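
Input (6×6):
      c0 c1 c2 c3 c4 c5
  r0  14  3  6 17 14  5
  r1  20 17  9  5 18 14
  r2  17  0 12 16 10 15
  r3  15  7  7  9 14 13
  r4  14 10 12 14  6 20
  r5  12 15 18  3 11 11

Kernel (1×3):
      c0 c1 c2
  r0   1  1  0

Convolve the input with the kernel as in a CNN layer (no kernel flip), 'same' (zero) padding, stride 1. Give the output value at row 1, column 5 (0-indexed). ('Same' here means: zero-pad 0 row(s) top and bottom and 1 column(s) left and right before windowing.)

The receptive field on the zero-padded input at this output position is [18 14 0]. Elementwise product with the kernel and sum: 18·1 + 14·1.

32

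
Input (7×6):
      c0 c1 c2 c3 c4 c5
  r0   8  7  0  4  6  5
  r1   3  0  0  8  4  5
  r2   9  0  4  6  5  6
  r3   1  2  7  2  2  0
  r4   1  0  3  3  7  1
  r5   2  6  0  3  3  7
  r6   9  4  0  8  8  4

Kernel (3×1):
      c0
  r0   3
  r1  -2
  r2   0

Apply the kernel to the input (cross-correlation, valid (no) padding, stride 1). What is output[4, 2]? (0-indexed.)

The receptive field on the input at this output position is [3 / 0 / 0]. Elementwise product with the kernel and sum: 3·3 + 0·-2.

9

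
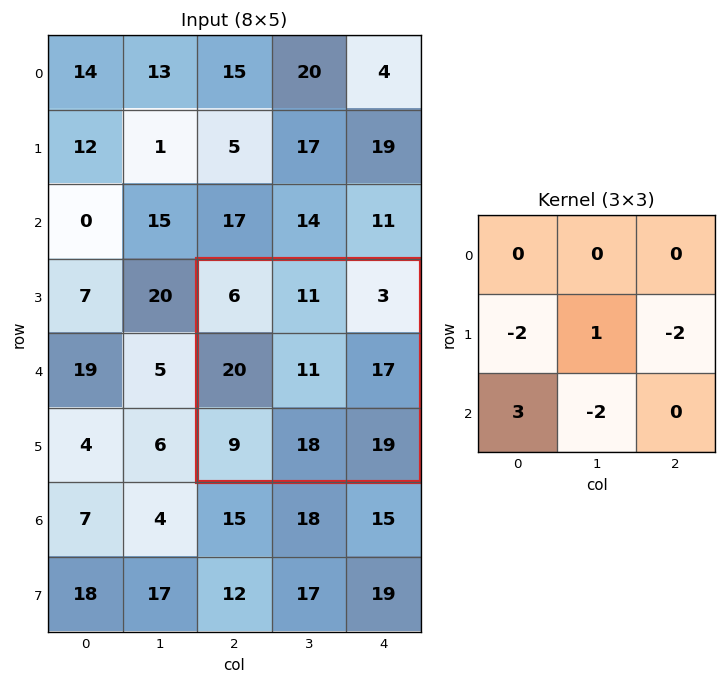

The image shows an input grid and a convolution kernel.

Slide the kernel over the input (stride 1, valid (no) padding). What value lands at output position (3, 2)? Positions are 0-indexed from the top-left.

The receptive field on the input at this output position is [6 11 3 / 20 11 17 / 9 18 19]. Elementwise product with the kernel and sum: 20·-2 + 11·1 + 17·-2 + 9·3 + 18·-2.

-72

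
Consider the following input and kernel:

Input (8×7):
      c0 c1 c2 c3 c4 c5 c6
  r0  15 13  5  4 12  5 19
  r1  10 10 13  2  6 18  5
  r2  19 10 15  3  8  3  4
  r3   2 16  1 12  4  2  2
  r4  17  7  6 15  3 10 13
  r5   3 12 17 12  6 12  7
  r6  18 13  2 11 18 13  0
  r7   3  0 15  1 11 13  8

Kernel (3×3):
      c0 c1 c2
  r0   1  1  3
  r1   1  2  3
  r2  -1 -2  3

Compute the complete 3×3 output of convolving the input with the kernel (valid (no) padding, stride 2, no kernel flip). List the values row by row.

118 83 129
98 52 53
82 119 59

Output[0,0]: The receptive field on the input at this output position is [15 13 5 / 10 10 13 / 19 10 15]. Elementwise product with the kernel and sum: 15·1 + 13·1 + 5·3 + 10·1 + 10·2 + 13·3 + 19·-1 + 10·-2 + 15·3.
Output[0,1]: The receptive field on the input at this output position is [5 4 12 / 13 2 6 / 15 3 8]. Elementwise product with the kernel and sum: 5·1 + 4·1 + 12·3 + 13·1 + 2·2 + 6·3 + 15·-1 + 3·-2 + 8·3.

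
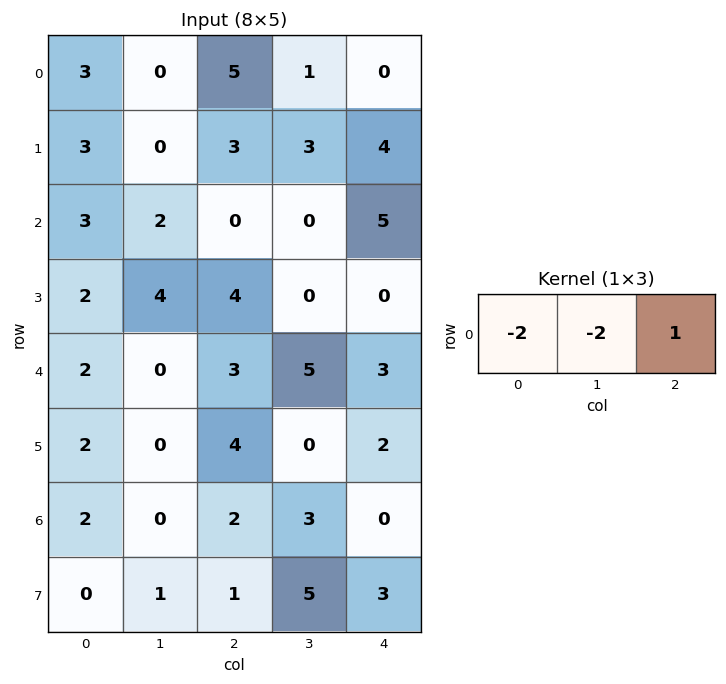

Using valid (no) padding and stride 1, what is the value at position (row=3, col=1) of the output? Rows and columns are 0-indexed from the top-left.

-16

The receptive field on the input at this output position is [4 4 0]. Elementwise product with the kernel and sum: 4·-2 + 4·-2 + 0·1.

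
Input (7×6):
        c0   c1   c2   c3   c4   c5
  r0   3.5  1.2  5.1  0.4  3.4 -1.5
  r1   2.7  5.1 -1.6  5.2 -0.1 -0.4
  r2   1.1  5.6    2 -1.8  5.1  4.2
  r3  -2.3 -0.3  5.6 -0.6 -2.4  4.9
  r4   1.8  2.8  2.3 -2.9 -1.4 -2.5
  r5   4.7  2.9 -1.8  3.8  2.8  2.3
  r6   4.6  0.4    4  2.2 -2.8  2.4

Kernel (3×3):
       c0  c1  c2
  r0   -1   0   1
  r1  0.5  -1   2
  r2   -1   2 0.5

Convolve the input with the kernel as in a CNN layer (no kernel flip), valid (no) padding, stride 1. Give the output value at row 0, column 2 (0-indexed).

-10.95

The receptive field on the input at this output position is [5.1 0.4 3.4 / -1.6 5.2 -0.1 / 2 -1.8 5.1]. Elementwise product with the kernel and sum: 5.1·-1 + 3.4·1 + -1.6·0.5 + 5.2·-1 + -0.1·2 + 2·-1 + -1.8·2 + 5.1·0.5.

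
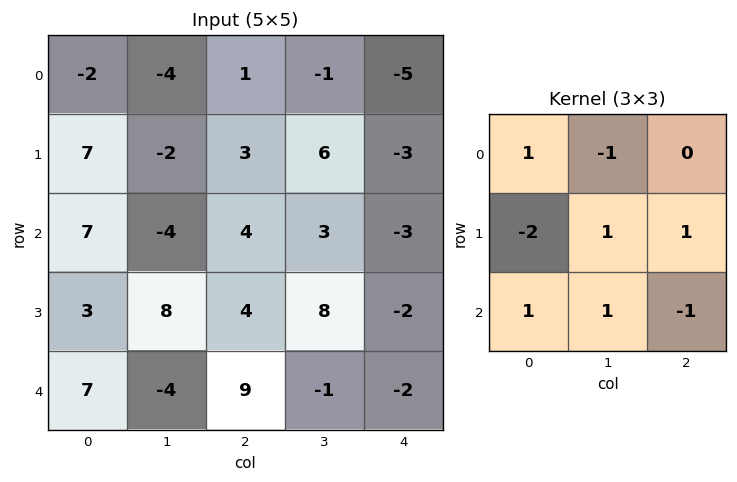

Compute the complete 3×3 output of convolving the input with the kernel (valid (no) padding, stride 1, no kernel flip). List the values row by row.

Output[0,0]: The receptive field on the input at this output position is [-2 -4 1 / 7 -2 3 / 7 -4 4]. Elementwise product with the kernel and sum: -2·1 + -4·-1 + 7·-2 + -2·1 + 3·1 + 7·1 + -4·1 + 4·-1.

-12 5 9
2 14 3
11 -6 9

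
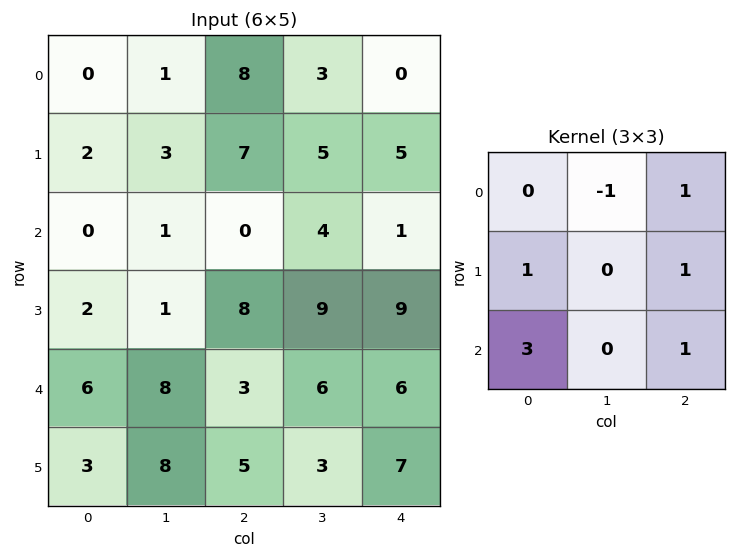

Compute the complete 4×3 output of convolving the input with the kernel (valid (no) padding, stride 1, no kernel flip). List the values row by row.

Output[0,0]: The receptive field on the input at this output position is [0 1 8 / 2 3 7 / 0 1 0]. Elementwise product with the kernel and sum: 1·-1 + 8·1 + 2·1 + 7·1 + 0·3 + 0·1.

16 10 10
18 15 34
30 44 29
30 42 31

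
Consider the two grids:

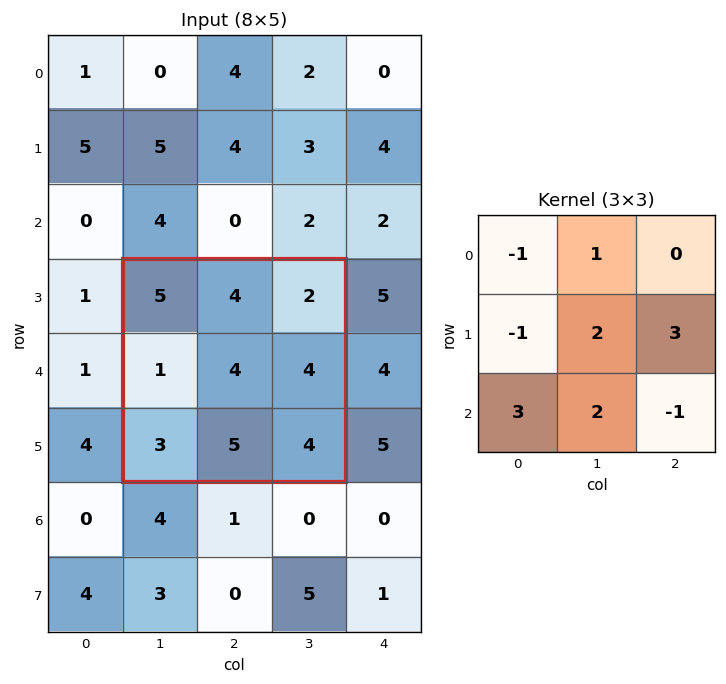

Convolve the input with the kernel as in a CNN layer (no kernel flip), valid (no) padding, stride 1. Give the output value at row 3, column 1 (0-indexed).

33

The receptive field on the input at this output position is [5 4 2 / 1 4 4 / 3 5 4]. Elementwise product with the kernel and sum: 5·-1 + 4·1 + 1·-1 + 4·2 + 4·3 + 3·3 + 5·2 + 4·-1.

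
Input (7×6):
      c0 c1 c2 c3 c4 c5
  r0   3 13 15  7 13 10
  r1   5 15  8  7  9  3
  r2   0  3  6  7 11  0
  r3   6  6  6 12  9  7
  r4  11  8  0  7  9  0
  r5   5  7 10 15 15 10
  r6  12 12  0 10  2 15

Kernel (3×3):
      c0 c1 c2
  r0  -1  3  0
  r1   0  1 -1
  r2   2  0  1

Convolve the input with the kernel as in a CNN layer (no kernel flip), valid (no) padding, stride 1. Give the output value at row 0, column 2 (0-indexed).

The receptive field on the input at this output position is [15 7 13 / 8 7 9 / 6 7 11]. Elementwise product with the kernel and sum: 15·-1 + 7·3 + 7·1 + 9·-1 + 6·2 + 11·1.

27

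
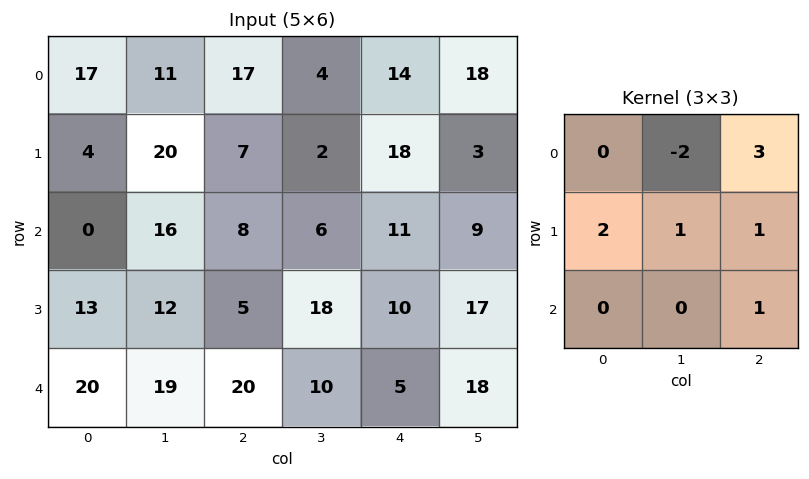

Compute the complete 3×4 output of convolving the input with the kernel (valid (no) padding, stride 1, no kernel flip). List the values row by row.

Output[0,0]: The receptive field on the input at this output position is [17 11 17 / 4 20 7 / 0 16 8]. Elementwise product with the kernel and sum: 11·-2 + 17·3 + 4·2 + 20·1 + 7·1 + 8·1.
Output[0,1]: The receptive field on the input at this output position is [11 17 4 / 20 7 2 / 16 8 6]. Elementwise product with the kernel and sum: 17·-2 + 4·3 + 20·2 + 7·1 + 2·1 + 6·1.

72 33 79 60
10 56 93 22
55 59 64 86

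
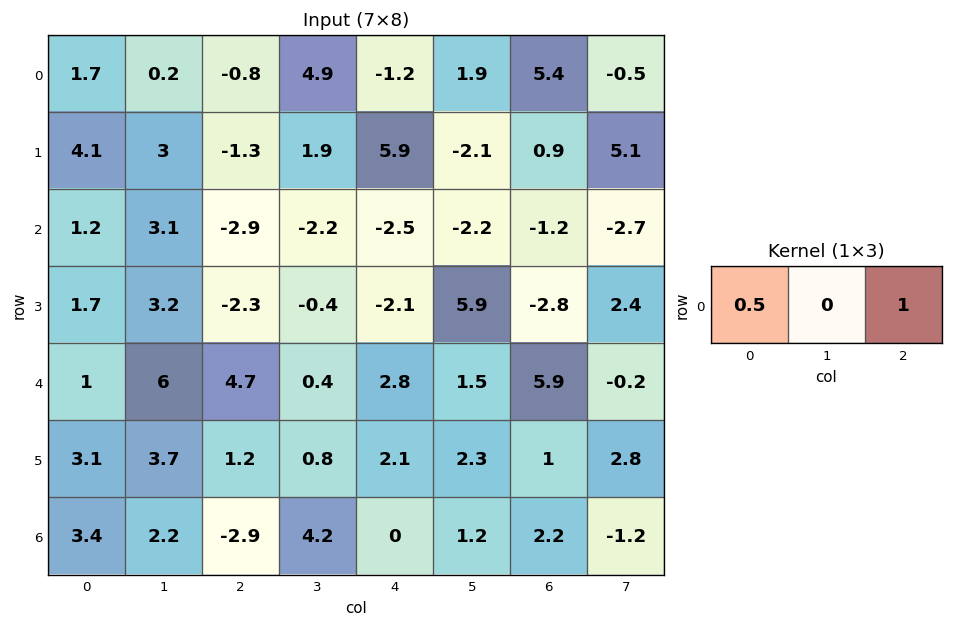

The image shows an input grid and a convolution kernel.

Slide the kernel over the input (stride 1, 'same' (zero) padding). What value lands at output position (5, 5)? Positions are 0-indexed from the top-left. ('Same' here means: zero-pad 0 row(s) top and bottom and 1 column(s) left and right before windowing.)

The receptive field on the zero-padded input at this output position is [2.1 2.3 1]. Elementwise product with the kernel and sum: 2.1·0.5 + 1·1.

2.05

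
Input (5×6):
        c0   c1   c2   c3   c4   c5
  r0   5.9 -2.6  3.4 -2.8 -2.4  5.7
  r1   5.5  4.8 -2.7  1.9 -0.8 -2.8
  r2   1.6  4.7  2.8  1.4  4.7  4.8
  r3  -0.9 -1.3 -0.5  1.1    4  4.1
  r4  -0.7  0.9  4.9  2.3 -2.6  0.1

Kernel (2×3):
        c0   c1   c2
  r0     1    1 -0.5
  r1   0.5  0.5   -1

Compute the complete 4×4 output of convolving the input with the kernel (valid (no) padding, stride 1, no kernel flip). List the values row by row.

Output[0,0]: The receptive field on the input at this output position is [5.9 -2.6 3.4 / 5.5 4.8 -2.7]. Elementwise product with the kernel and sum: 5.9·1 + -2.6·1 + 3.4·-0.5 + 5.5·0.5 + 4.8·0.5 + -2.7·-1.
Output[0,1]: The receptive field on the input at this output position is [-2.6 3.4 -2.8 / 4.8 -2.7 1.9]. Elementwise product with the kernel and sum: -2.6·1 + 3.4·1 + -2.8·-0.5 + 4.8·0.5 + -2.7·0.5 + 1.9·-1.

9.45 1.35 2.2 -4.7
12 3.5 -3 0.75
4.3 4.8 -1.85 2.15
-6.75 -1.75 4.8 2.8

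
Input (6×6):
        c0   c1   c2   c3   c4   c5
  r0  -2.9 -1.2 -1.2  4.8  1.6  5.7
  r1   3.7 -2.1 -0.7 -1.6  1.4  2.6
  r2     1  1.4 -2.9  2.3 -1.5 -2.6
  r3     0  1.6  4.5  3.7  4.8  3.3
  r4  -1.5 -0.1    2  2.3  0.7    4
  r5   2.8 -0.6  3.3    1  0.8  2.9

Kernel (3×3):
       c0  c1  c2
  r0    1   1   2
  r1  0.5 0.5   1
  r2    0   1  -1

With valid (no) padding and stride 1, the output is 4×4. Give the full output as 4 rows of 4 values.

-2.1 -1 10.85 21.4
-4.4 -3.65 -2.4 4.3
-0.2 9.55 6.9 -0.15
7.9 19.05 20.85 18.5

Output[0,0]: The receptive field on the input at this output position is [-2.9 -1.2 -1.2 / 3.7 -2.1 -0.7 / 1 1.4 -2.9]. Elementwise product with the kernel and sum: -2.9·1 + -1.2·1 + -1.2·2 + 3.7·0.5 + -2.1·0.5 + -0.7·1 + 1.4·1 + -2.9·-1.
Output[0,1]: The receptive field on the input at this output position is [-1.2 -1.2 4.8 / -2.1 -0.7 -1.6 / 1.4 -2.9 2.3]. Elementwise product with the kernel and sum: -1.2·1 + -1.2·1 + 4.8·2 + -2.1·0.5 + -0.7·0.5 + -1.6·1 + -2.9·1 + 2.3·-1.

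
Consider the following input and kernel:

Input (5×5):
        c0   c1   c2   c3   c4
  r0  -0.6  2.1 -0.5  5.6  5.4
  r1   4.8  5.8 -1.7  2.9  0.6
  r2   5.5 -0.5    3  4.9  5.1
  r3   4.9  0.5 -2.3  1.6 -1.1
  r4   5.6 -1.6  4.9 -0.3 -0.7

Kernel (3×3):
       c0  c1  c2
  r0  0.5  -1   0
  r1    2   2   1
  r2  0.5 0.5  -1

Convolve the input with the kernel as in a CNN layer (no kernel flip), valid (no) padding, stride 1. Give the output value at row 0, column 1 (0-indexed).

9

The receptive field on the input at this output position is [2.1 -0.5 5.6 / 5.8 -1.7 2.9 / -0.5 3 4.9]. Elementwise product with the kernel and sum: 2.1·0.5 + -0.5·-1 + 5.8·2 + -1.7·2 + 2.9·1 + -0.5·0.5 + 3·0.5 + 4.9·-1.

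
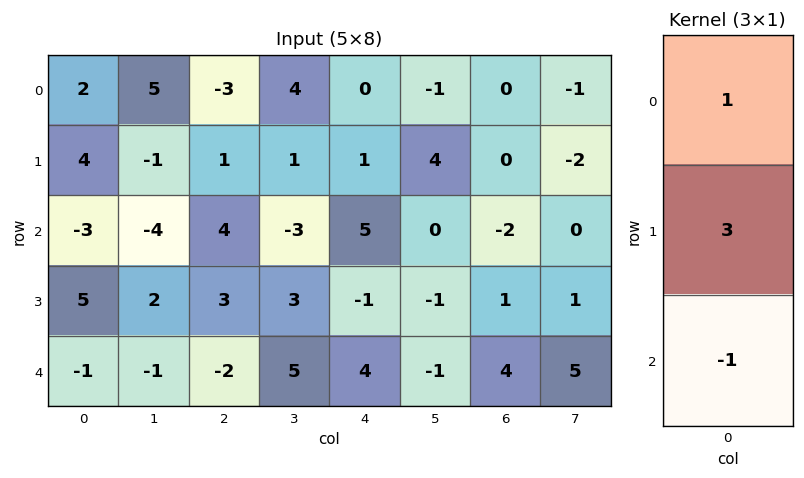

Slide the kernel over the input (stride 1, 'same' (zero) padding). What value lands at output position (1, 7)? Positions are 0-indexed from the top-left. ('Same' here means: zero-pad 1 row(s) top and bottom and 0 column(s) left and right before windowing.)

The receptive field on the zero-padded input at this output position is [-1 / -2 / 0]. Elementwise product with the kernel and sum: -1·1 + -2·3 + 0·-1.

-7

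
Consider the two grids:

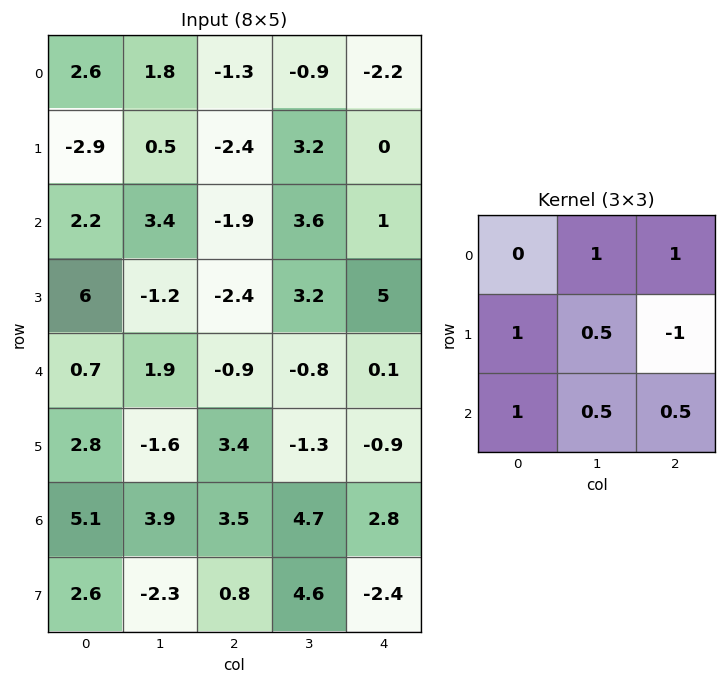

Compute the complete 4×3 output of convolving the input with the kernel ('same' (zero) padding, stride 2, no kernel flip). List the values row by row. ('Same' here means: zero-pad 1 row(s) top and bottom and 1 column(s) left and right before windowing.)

Output[0,0]: The receptive field on the zero-padded input at this output position is [0 0 0 / 0 2.6 1.8 / 0 -2.9 0.5]. Elementwise product with the kernel and sum: 0·1 + 0·1 + 0·1 + 2.6·0.5 + 1.8·-1 + 0·1 + -2.9·0.5 + 0.5·0.5.
Output[0,1]: The receptive field on the zero-padded input at this output position is [0 0 0 / 1.8 -1.3 -0.9 / 0.5 -2.4 3.2]. Elementwise product with the kernel and sum: 0·1 + 0·1 + 1.8·1 + -1.3·0.5 + -0.9·-1 + 0.5·1 + -2.4·0.5 + 3.2·0.5.

-1.7 2.95 1.2
-2.3 -1.15 9.8
3.85 2.5 2.5
-0 3.45 8.6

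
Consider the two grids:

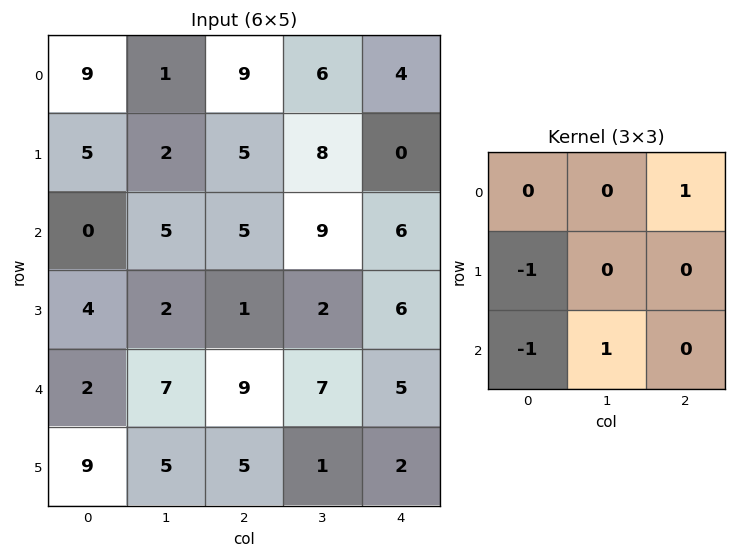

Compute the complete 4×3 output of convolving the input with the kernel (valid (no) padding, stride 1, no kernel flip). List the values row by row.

9 4 3
3 2 -4
6 9 3
-5 -5 -7

Output[0,0]: The receptive field on the input at this output position is [9 1 9 / 5 2 5 / 0 5 5]. Elementwise product with the kernel and sum: 9·1 + 5·-1 + 0·-1 + 5·1.
Output[0,1]: The receptive field on the input at this output position is [1 9 6 / 2 5 8 / 5 5 9]. Elementwise product with the kernel and sum: 6·1 + 2·-1 + 5·-1 + 5·1.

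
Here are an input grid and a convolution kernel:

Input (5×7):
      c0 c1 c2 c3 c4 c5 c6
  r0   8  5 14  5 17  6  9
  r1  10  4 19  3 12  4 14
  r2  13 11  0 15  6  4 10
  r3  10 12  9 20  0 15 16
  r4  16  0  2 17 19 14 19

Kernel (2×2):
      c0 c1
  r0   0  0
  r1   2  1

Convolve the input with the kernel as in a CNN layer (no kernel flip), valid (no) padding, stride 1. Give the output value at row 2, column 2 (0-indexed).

38

The receptive field on the input at this output position is [0 15 / 9 20]. Elementwise product with the kernel and sum: 9·2 + 20·1.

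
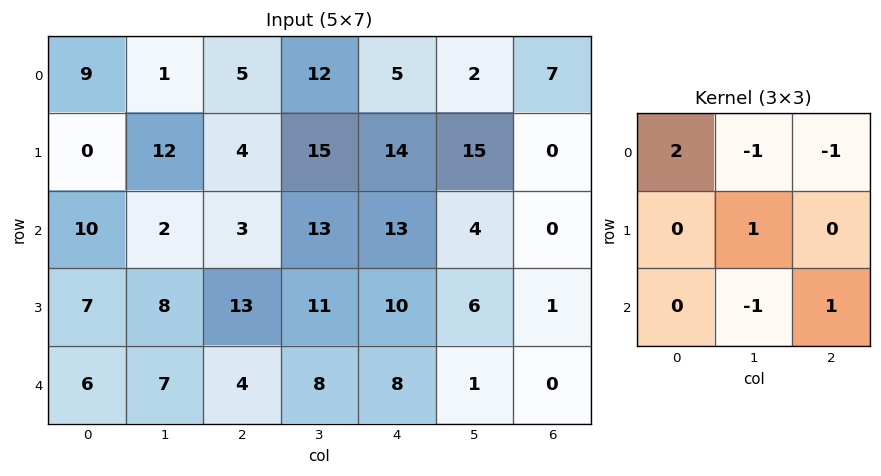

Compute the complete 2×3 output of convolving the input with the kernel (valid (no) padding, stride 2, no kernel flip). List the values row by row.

Output[0,0]: The receptive field on the input at this output position is [9 1 5 / 0 12 4 / 10 2 3]. Elementwise product with the kernel and sum: 9·2 + 1·-1 + 5·-1 + 12·1 + 2·-1 + 3·1.

25 8 12
20 -9 27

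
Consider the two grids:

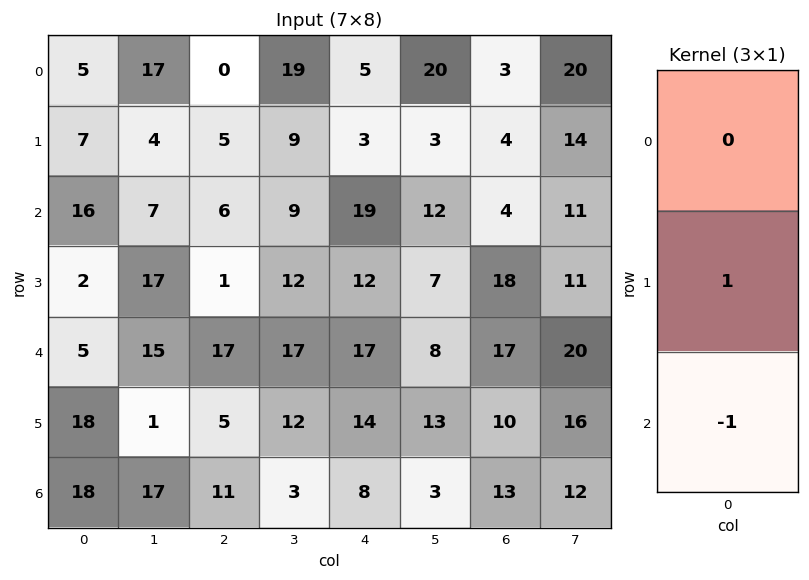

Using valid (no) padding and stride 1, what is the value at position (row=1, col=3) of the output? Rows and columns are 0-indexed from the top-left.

The receptive field on the input at this output position is [9 / 9 / 12]. Elementwise product with the kernel and sum: 9·1 + 12·-1.

-3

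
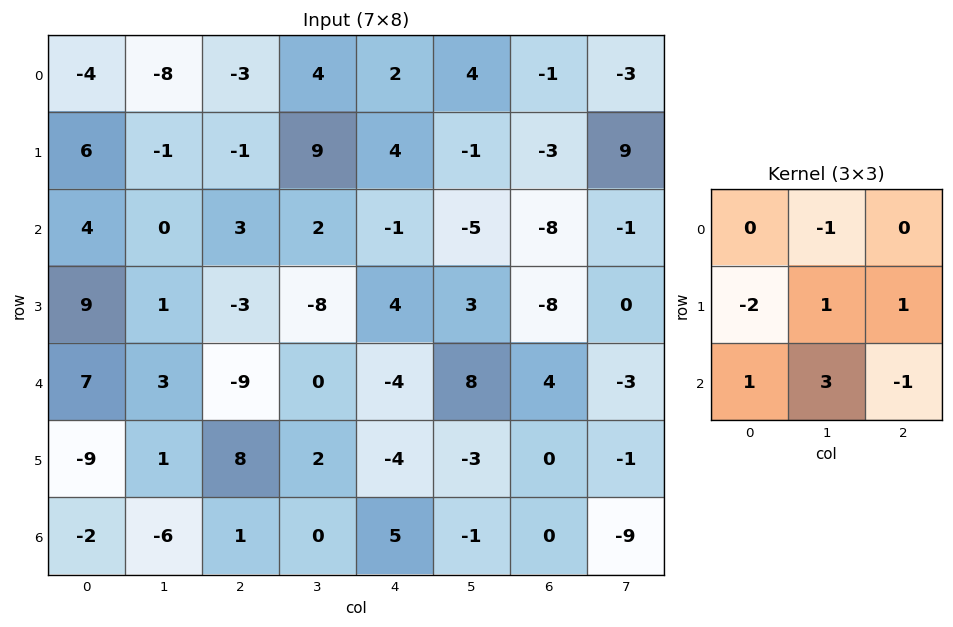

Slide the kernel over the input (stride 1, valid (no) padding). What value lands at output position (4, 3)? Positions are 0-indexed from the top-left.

9

The receptive field on the input at this output position is [0 -4 8 / 2 -4 -3 / 0 5 -1]. Elementwise product with the kernel and sum: -4·-1 + 2·-2 + -4·1 + -3·1 + 0·1 + 5·3 + -1·-1.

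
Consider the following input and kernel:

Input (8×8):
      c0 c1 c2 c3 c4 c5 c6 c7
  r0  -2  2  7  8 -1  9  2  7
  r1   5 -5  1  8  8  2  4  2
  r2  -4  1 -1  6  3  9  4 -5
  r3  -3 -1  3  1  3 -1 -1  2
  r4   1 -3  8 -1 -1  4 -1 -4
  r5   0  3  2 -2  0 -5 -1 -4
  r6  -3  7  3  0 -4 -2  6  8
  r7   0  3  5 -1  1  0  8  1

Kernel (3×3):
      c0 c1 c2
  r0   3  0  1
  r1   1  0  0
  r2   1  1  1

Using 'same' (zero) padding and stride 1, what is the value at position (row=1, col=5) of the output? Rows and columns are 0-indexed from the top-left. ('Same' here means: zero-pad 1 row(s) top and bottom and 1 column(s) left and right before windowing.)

23

The receptive field on the zero-padded input at this output position is [-1 9 2 / 8 2 4 / 3 9 4]. Elementwise product with the kernel and sum: -1·3 + 2·1 + 8·1 + 3·1 + 9·1 + 4·1.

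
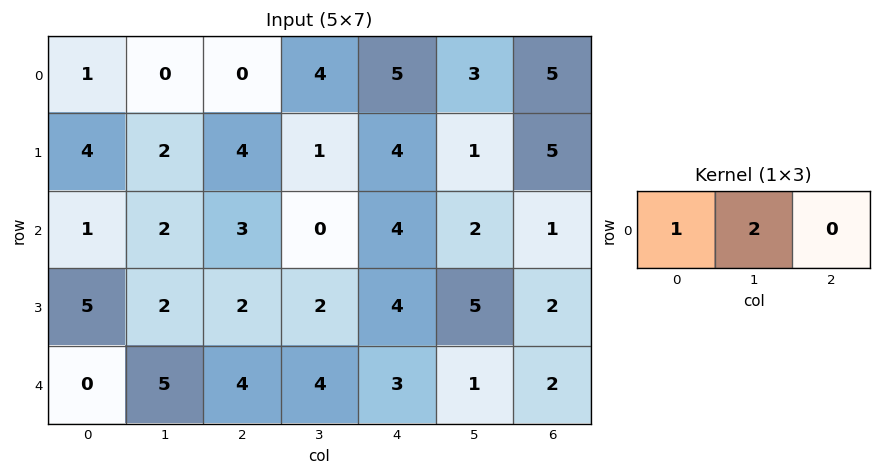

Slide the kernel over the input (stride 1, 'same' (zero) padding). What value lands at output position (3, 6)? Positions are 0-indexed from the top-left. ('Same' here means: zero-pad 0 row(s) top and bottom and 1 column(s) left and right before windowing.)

The receptive field on the zero-padded input at this output position is [5 2 0]. Elementwise product with the kernel and sum: 5·1 + 2·2.

9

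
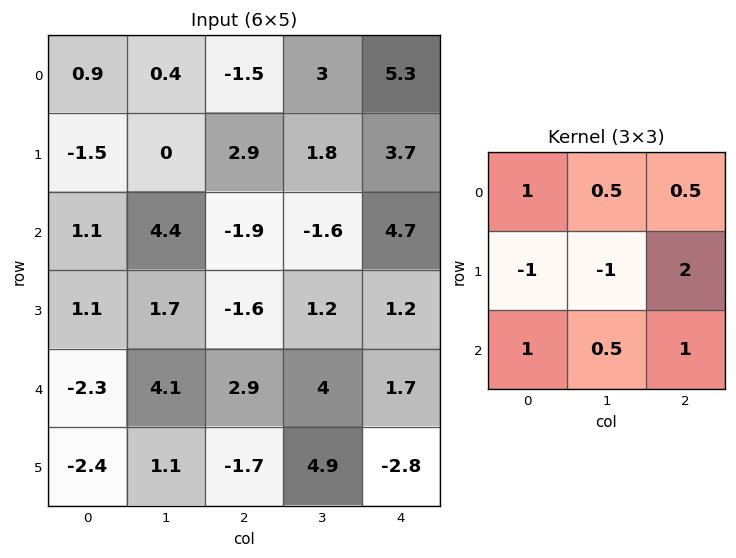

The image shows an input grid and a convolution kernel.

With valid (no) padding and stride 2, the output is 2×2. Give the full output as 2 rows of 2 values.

9.05 7.35
-1 9.05

Output[0,0]: The receptive field on the input at this output position is [0.9 0.4 -1.5 / -1.5 0 2.9 / 1.1 4.4 -1.9]. Elementwise product with the kernel and sum: 0.9·1 + 0.4·0.5 + -1.5·0.5 + -1.5·-1 + 0·-1 + 2.9·2 + 1.1·1 + 4.4·0.5 + -1.9·1.
Output[0,1]: The receptive field on the input at this output position is [-1.5 3 5.3 / 2.9 1.8 3.7 / -1.9 -1.6 4.7]. Elementwise product with the kernel and sum: -1.5·1 + 3·0.5 + 5.3·0.5 + 2.9·-1 + 1.8·-1 + 3.7·2 + -1.9·1 + -1.6·0.5 + 4.7·1.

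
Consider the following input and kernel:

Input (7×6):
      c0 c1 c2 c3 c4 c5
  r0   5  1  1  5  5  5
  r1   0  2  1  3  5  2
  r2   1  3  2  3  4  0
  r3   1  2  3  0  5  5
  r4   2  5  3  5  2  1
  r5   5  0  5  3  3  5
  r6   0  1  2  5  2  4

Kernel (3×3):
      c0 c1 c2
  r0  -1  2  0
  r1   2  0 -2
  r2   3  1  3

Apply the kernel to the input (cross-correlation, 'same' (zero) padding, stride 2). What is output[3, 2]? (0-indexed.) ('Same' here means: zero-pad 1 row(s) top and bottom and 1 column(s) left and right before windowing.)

The receptive field on the zero-padded input at this output position is [3 3 5 / 5 2 4 / 0 0 0]. Elementwise product with the kernel and sum: 3·-1 + 3·2 + 5·2 + 4·-2 + 0·3 + 0·1 + 0·3.

5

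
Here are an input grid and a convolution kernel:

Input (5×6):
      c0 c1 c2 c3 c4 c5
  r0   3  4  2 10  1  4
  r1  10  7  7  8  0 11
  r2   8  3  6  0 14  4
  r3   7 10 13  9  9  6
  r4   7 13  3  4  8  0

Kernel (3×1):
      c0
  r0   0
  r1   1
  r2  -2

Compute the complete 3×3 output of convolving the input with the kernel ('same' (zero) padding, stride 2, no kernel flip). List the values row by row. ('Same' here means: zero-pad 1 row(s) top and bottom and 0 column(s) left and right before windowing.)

-17 -12 1
-6 -20 -4
7 3 8

Output[0,0]: The receptive field on the zero-padded input at this output position is [0 / 3 / 10]. Elementwise product with the kernel and sum: 3·1 + 10·-2.
Output[0,1]: The receptive field on the zero-padded input at this output position is [0 / 2 / 7]. Elementwise product with the kernel and sum: 2·1 + 7·-2.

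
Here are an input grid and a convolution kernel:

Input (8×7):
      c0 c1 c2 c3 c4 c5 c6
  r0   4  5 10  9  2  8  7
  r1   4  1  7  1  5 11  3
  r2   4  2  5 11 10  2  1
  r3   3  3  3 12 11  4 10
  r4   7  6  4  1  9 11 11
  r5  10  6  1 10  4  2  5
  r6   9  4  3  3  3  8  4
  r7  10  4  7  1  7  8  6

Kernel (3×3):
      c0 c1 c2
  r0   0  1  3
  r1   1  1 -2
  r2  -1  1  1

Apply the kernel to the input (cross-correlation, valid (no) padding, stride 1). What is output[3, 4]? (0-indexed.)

35

The receptive field on the input at this output position is [11 4 10 / 9 11 11 / 4 2 5]. Elementwise product with the kernel and sum: 4·1 + 10·3 + 9·1 + 11·1 + 11·-2 + 4·-1 + 2·1 + 5·1.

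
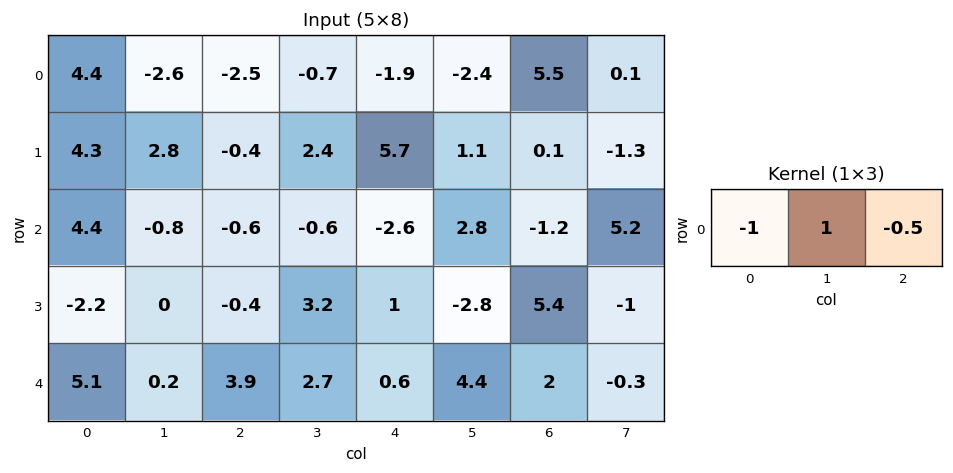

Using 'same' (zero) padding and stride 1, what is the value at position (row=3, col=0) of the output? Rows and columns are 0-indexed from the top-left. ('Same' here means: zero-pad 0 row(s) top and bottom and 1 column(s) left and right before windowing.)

-2.2

The receptive field on the zero-padded input at this output position is [0 -2.2 0]. Elementwise product with the kernel and sum: 0·-1 + -2.2·1 + 0·-0.5.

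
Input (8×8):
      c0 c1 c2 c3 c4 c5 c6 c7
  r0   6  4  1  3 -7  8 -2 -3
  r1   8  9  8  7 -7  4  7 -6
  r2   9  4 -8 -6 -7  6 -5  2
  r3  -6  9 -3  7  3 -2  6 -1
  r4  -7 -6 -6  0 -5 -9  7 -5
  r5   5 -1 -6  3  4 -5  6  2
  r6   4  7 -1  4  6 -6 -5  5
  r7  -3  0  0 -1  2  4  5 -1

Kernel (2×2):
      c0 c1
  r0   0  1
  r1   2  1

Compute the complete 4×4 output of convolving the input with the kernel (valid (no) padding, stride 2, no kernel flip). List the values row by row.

29 26 -2 5
1 -5 10 13
3 -9 -6 9
1 3 2 14

Output[0,0]: The receptive field on the input at this output position is [6 4 / 8 9]. Elementwise product with the kernel and sum: 4·1 + 8·2 + 9·1.
Output[0,1]: The receptive field on the input at this output position is [1 3 / 8 7]. Elementwise product with the kernel and sum: 3·1 + 8·2 + 7·1.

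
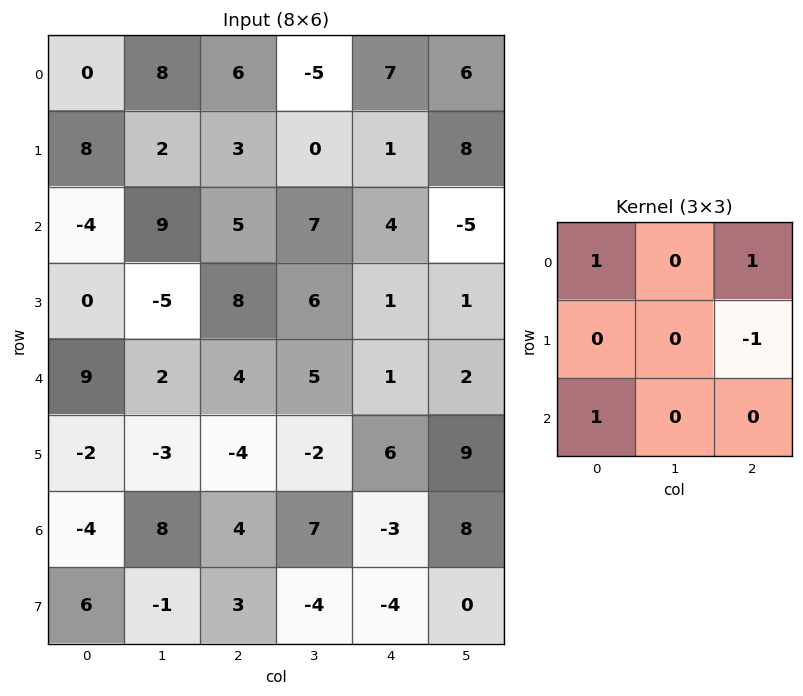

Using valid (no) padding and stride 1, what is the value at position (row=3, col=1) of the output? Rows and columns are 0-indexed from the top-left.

The receptive field on the input at this output position is [-5 8 6 / 2 4 5 / -3 -4 -2]. Elementwise product with the kernel and sum: -5·1 + 6·1 + 5·-1 + -3·1.

-7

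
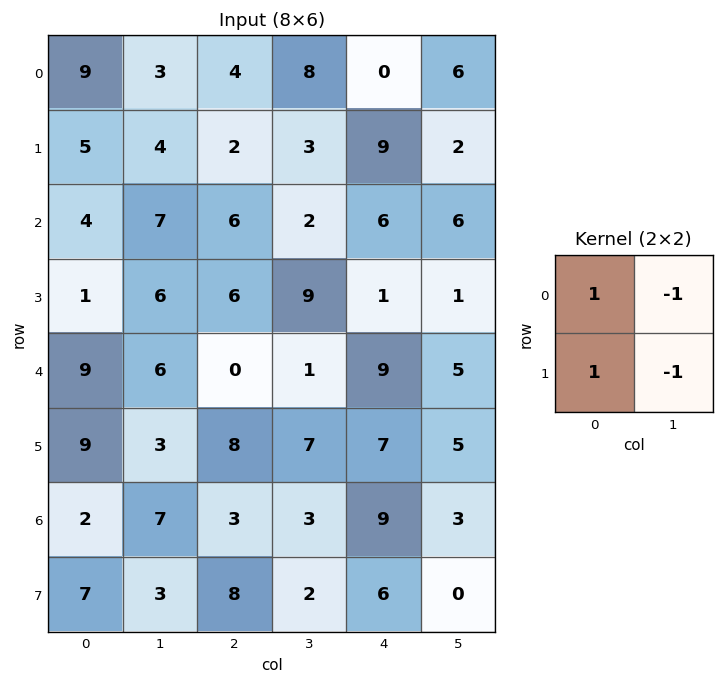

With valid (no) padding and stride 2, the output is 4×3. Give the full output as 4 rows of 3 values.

7 -5 1
-8 1 0
9 0 6
-1 6 12

Output[0,0]: The receptive field on the input at this output position is [9 3 / 5 4]. Elementwise product with the kernel and sum: 9·1 + 3·-1 + 5·1 + 4·-1.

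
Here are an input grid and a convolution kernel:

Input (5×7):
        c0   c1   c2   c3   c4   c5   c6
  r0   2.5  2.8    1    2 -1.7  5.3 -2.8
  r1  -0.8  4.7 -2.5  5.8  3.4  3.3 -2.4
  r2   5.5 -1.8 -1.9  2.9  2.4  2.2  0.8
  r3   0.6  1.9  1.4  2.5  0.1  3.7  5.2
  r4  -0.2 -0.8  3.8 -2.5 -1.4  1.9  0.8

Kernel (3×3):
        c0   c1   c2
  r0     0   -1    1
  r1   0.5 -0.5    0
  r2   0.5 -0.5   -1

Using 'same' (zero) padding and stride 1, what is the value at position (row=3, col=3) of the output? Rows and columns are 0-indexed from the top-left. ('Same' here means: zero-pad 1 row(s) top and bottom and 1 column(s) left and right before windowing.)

The receptive field on the zero-padded input at this output position is [-1.9 2.9 2.4 / 1.4 2.5 0.1 / 3.8 -2.5 -1.4]. Elementwise product with the kernel and sum: 2.9·-1 + 2.4·1 + 1.4·0.5 + 2.5·-0.5 + 3.8·0.5 + -2.5·-0.5 + -1.4·-1.

3.5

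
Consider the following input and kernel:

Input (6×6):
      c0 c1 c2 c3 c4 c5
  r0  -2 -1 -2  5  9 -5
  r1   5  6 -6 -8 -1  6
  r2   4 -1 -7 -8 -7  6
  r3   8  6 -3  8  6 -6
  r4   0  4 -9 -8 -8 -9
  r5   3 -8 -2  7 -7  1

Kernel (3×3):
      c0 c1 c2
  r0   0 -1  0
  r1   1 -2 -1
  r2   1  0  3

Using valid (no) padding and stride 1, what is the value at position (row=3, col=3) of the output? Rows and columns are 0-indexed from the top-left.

21

The receptive field on the input at this output position is [8 6 -6 / -8 -8 -9 / 7 -7 1]. Elementwise product with the kernel and sum: 6·-1 + -8·1 + -8·-2 + -9·-1 + 7·1 + 1·3.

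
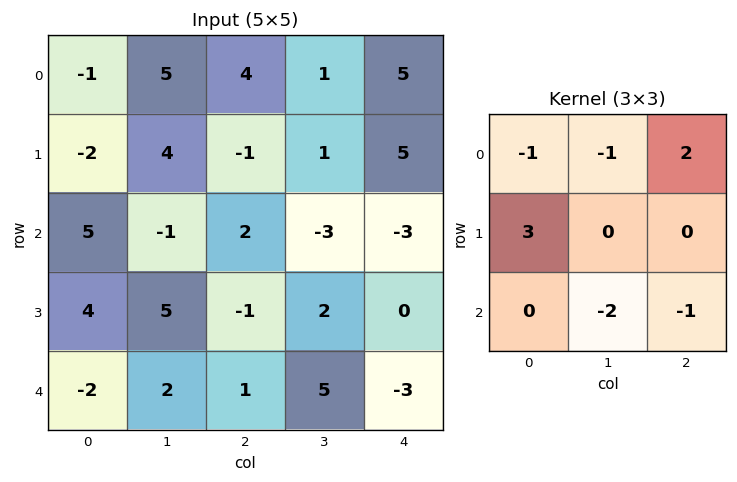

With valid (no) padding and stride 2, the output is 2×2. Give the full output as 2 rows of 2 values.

Output[0,0]: The receptive field on the input at this output position is [-1 5 4 / -2 4 -1 / 5 -1 2]. Elementwise product with the kernel and sum: -1·-1 + 5·-1 + 4·2 + -2·3 + -1·-2 + 2·-1.

-2 11
7 -15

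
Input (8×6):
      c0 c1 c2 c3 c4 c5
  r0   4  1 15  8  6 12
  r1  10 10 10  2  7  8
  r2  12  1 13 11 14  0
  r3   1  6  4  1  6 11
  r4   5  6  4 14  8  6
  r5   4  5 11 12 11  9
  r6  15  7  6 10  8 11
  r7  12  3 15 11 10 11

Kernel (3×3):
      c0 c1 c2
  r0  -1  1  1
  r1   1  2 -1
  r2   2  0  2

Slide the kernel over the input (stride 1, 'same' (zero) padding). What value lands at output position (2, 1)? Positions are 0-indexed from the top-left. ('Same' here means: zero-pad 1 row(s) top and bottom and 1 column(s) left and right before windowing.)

The receptive field on the zero-padded input at this output position is [10 10 10 / 12 1 13 / 1 6 4]. Elementwise product with the kernel and sum: 10·-1 + 10·1 + 10·1 + 12·1 + 1·2 + 13·-1 + 1·2 + 4·2.

21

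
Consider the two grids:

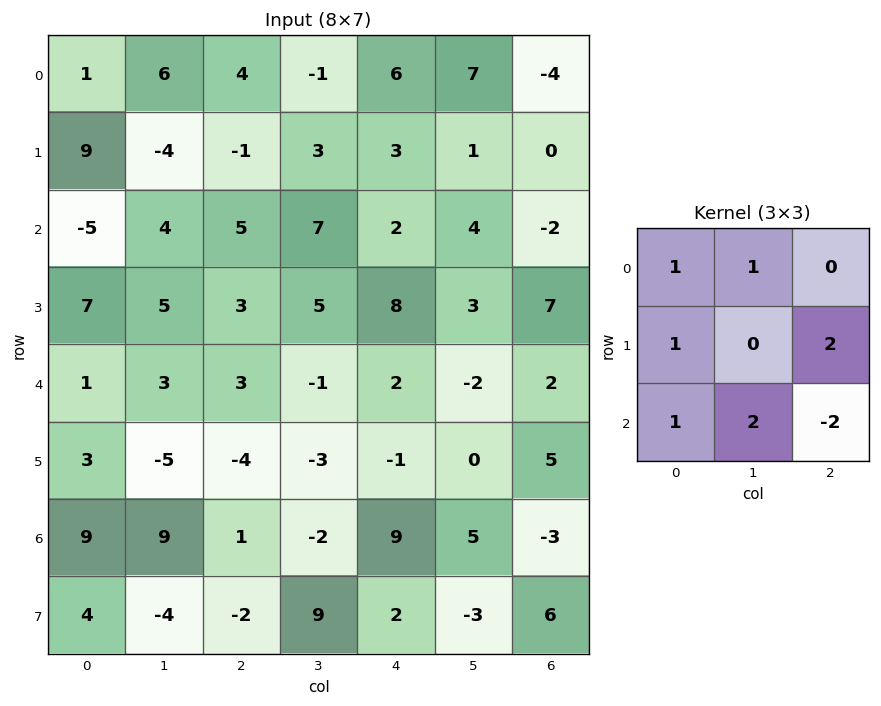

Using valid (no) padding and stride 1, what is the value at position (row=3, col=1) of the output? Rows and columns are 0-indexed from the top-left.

2

The receptive field on the input at this output position is [5 3 5 / 3 3 -1 / -5 -4 -3]. Elementwise product with the kernel and sum: 5·1 + 3·1 + 3·1 + -1·2 + -5·1 + -4·2 + -3·-2.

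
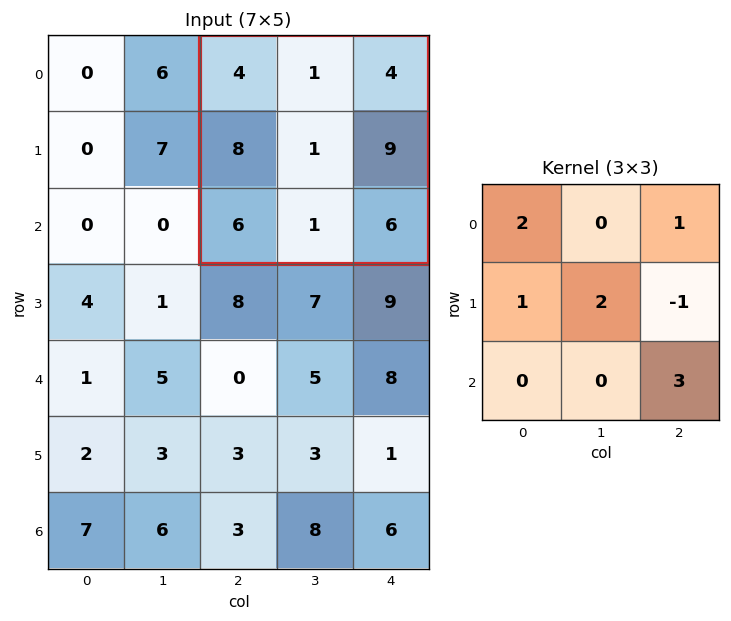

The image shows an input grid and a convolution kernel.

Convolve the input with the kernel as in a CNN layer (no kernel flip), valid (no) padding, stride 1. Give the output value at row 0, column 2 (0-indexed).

31

The receptive field on the input at this output position is [4 1 4 / 8 1 9 / 6 1 6]. Elementwise product with the kernel and sum: 4·2 + 4·1 + 8·1 + 1·2 + 9·-1 + 6·3.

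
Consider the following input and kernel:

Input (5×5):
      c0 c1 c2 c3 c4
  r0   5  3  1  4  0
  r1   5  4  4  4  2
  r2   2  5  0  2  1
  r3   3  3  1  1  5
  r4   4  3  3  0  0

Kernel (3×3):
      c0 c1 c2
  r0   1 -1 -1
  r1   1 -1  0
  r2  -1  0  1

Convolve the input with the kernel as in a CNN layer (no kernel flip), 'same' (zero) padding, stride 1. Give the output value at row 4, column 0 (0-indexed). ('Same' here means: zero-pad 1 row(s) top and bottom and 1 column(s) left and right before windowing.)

-10

The receptive field on the zero-padded input at this output position is [0 3 3 / 0 4 3 / 0 0 0]. Elementwise product with the kernel and sum: 0·1 + 3·-1 + 3·-1 + 0·1 + 4·-1 + 0·-1 + 0·1.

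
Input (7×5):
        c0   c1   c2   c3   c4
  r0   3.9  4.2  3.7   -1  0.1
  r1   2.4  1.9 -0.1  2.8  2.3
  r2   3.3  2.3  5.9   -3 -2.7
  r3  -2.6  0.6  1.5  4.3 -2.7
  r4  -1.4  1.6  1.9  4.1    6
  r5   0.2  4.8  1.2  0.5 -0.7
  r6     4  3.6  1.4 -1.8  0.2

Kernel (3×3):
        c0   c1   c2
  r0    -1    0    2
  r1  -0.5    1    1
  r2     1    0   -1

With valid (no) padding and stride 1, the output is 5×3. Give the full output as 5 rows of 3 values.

Output[0,0]: The receptive field on the input at this output position is [3.9 4.2 3.7 / 2.4 1.9 -0.1 / 3.3 2.3 5.9]. Elementwise product with the kernel and sum: 3.9·-1 + 3.7·2 + 2.4·-0.5 + 1.9·1 + -0.1·1 + 3.3·1 + 5.9·-1.

1.5 0.85 10.25
-0.15 1.75 0.25
8.6 -5.3 -14.55
8.8 17.5 4.15
13.7 11.3 10.5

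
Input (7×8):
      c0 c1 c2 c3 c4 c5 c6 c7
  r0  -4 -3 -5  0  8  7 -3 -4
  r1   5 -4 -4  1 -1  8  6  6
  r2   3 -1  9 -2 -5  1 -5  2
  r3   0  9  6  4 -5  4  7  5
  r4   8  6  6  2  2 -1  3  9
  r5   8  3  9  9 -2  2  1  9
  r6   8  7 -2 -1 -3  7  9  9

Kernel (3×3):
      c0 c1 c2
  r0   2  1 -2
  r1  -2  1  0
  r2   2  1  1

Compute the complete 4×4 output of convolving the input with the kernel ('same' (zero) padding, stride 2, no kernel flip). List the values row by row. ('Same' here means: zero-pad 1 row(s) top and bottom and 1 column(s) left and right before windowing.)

Output[0,0]: The receptive field on the zero-padded input at this output position is [0 0 0 / 0 -4 -3 / 0 5 -4]. Elementwise product with the kernel and sum: 0·2 + 0·1 + 0·-2 + 0·-2 + -4·1 + 0·2 + 5·1 + -4·1.

-3 -10 17 11
25 25 -9 23
1 34 11 24
10 -19 11 -18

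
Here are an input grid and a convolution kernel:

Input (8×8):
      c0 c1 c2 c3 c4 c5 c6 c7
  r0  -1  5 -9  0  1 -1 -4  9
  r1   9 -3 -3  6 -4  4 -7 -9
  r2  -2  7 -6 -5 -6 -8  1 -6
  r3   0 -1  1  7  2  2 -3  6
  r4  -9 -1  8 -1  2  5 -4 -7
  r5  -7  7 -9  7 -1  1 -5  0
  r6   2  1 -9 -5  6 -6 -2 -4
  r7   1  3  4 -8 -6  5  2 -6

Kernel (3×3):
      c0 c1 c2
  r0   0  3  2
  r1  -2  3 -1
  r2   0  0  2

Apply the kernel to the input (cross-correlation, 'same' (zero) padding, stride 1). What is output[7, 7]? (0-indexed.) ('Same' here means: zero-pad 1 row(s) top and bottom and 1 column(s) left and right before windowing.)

The receptive field on the zero-padded input at this output position is [-2 -4 0 / 2 -6 0 / 0 0 0]. Elementwise product with the kernel and sum: -4·3 + 0·2 + 2·-2 + -6·3 + 0·-1 + 0·2.

-34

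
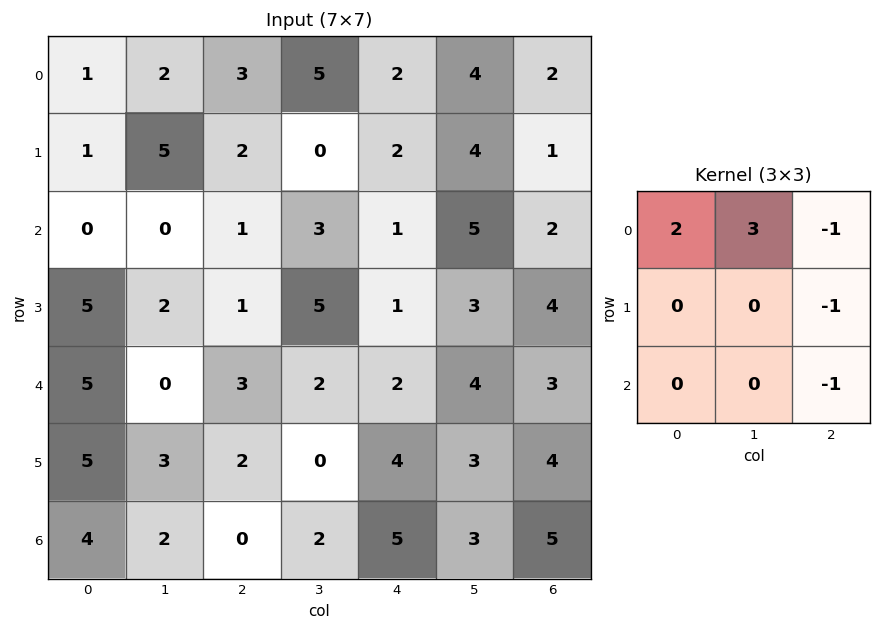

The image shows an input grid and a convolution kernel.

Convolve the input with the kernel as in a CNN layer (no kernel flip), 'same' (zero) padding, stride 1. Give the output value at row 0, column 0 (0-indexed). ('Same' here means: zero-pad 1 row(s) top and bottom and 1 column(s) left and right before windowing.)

The receptive field on the zero-padded input at this output position is [0 0 0 / 0 1 2 / 0 1 5]. Elementwise product with the kernel and sum: 0·2 + 0·3 + 0·-1 + 2·-1 + 5·-1.

-7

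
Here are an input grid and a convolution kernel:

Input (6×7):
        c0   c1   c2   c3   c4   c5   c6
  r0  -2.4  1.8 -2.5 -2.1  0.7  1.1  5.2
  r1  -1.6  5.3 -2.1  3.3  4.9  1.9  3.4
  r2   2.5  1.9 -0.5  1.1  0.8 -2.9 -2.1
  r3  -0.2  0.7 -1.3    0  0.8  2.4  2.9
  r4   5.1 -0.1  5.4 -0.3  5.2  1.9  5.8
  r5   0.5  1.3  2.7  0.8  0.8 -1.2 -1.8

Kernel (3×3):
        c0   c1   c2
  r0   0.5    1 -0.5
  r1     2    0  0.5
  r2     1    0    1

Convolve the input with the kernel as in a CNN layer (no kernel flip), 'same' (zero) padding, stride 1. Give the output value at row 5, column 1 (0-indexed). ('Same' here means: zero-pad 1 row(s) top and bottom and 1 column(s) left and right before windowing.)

2.1

The receptive field on the zero-padded input at this output position is [5.1 -0.1 5.4 / 0.5 1.3 2.7 / 0 0 0]. Elementwise product with the kernel and sum: 5.1·0.5 + -0.1·1 + 5.4·-0.5 + 0.5·2 + 2.7·0.5 + 0·1 + 0·1.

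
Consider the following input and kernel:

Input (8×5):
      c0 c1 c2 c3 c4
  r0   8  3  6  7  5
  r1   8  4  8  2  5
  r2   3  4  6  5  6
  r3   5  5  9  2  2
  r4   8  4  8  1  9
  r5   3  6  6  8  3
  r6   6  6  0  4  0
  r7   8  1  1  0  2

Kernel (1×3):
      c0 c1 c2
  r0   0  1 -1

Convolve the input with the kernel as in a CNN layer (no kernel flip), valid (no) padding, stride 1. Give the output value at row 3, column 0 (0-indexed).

-4

The receptive field on the input at this output position is [5 5 9]. Elementwise product with the kernel and sum: 5·1 + 9·-1.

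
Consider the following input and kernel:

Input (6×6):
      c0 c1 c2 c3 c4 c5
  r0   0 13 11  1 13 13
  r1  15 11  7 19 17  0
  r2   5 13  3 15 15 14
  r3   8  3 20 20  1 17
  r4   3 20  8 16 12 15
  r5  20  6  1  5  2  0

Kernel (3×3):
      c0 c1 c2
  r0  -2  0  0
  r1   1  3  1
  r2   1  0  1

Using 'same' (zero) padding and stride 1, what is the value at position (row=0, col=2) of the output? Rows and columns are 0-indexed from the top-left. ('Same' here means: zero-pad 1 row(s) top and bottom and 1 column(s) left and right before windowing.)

77

The receptive field on the zero-padded input at this output position is [0 0 0 / 13 11 1 / 11 7 19]. Elementwise product with the kernel and sum: 0·-2 + 13·1 + 11·3 + 1·1 + 11·1 + 19·1.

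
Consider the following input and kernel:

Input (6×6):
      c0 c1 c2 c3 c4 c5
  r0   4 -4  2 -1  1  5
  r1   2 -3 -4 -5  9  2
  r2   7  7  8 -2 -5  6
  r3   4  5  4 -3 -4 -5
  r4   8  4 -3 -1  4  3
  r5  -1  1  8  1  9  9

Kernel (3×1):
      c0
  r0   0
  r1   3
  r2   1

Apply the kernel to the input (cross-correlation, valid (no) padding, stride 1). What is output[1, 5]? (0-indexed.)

The receptive field on the input at this output position is [2 / 6 / -5]. Elementwise product with the kernel and sum: 6·3 + -5·1.

13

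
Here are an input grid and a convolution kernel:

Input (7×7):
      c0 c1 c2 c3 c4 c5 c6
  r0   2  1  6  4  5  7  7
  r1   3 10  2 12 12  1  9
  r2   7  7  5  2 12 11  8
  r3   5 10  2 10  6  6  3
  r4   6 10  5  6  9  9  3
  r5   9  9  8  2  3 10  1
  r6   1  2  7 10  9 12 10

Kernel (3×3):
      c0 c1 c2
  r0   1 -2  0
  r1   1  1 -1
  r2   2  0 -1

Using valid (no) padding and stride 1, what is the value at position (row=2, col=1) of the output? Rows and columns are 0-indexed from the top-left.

The receptive field on the input at this output position is [7 5 2 / 10 2 10 / 10 5 6]. Elementwise product with the kernel and sum: 7·1 + 5·-2 + 10·1 + 2·1 + 10·-1 + 10·2 + 6·-1.

13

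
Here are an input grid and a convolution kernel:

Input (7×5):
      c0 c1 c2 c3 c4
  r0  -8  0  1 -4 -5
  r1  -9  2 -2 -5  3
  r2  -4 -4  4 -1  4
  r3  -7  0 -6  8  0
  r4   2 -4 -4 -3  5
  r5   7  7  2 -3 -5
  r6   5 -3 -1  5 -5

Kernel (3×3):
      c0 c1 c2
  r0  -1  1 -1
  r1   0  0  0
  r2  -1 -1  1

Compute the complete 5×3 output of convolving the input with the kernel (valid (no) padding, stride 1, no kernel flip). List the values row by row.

19 4 1
14 15 -8
-6 14 3
1 -26 10
-5 12 -13

Output[0,0]: The receptive field on the input at this output position is [-8 0 1 / -9 2 -2 / -4 -4 4]. Elementwise product with the kernel and sum: -8·-1 + 0·1 + 1·-1 + -4·-1 + -4·-1 + 4·1.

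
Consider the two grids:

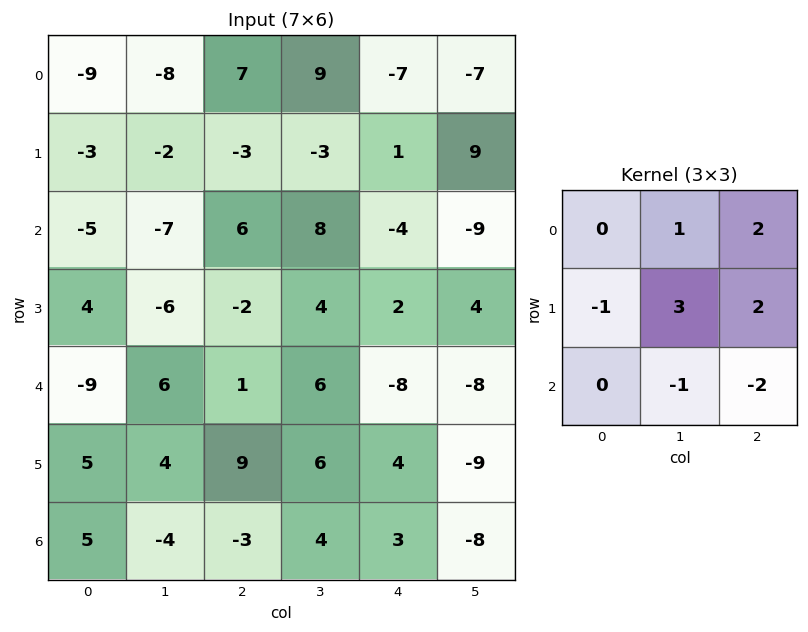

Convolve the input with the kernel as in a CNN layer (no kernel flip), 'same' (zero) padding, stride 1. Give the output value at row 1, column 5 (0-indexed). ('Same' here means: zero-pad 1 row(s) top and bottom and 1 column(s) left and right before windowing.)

28

The receptive field on the zero-padded input at this output position is [-7 -7 0 / 1 9 0 / -4 -9 0]. Elementwise product with the kernel and sum: -7·1 + 0·2 + 1·-1 + 9·3 + 0·2 + -9·-1 + 0·-2.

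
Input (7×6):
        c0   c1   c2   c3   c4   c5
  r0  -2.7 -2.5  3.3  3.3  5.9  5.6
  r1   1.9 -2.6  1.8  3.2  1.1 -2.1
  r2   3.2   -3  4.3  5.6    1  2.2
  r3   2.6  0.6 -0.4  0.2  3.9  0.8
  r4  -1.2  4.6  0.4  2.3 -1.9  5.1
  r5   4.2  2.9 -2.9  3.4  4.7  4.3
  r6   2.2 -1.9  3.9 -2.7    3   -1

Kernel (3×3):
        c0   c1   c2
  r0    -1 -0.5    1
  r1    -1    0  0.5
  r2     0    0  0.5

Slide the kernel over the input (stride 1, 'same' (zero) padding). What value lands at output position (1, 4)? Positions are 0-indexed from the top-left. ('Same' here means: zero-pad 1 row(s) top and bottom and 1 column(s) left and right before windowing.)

-3.8

The receptive field on the zero-padded input at this output position is [3.3 5.9 5.6 / 3.2 1.1 -2.1 / 5.6 1 2.2]. Elementwise product with the kernel and sum: 3.3·-1 + 5.9·-0.5 + 5.6·1 + 3.2·-1 + -2.1·0.5 + 2.2·0.5.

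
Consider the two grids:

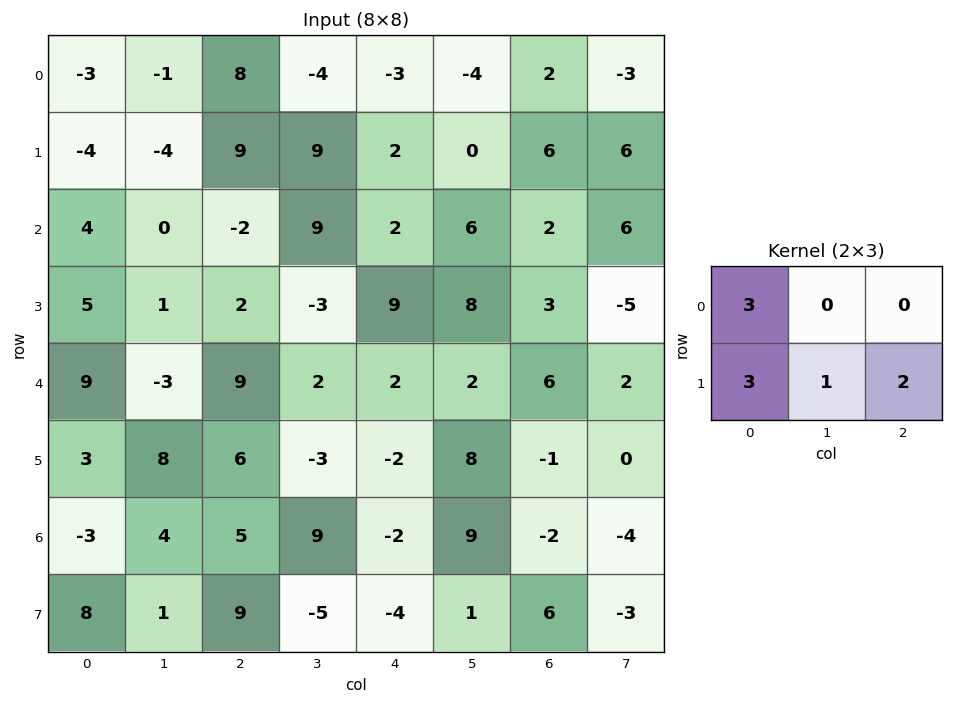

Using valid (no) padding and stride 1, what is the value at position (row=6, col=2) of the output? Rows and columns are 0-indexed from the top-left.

The receptive field on the input at this output position is [5 9 -2 / 9 -5 -4]. Elementwise product with the kernel and sum: 5·3 + 9·3 + -5·1 + -4·2.

29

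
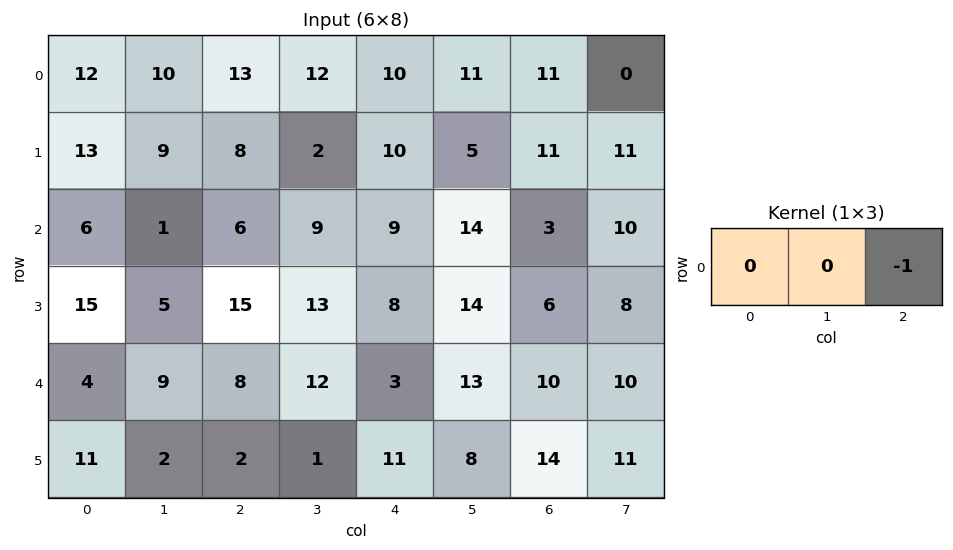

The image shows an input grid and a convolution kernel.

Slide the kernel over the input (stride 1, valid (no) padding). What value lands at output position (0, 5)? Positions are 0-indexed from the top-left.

The receptive field on the input at this output position is [11 11 0]. Elementwise product with the kernel and sum: 0·-1.

0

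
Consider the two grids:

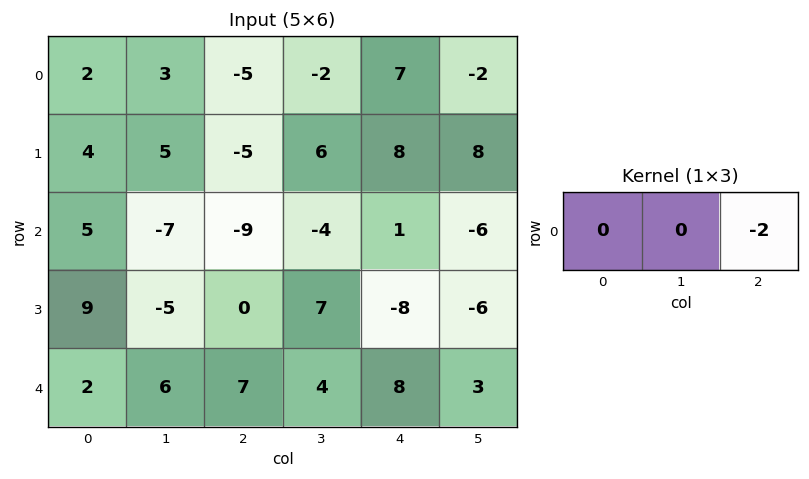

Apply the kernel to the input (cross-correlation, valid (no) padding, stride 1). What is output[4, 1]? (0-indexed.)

The receptive field on the input at this output position is [6 7 4]. Elementwise product with the kernel and sum: 4·-2.

-8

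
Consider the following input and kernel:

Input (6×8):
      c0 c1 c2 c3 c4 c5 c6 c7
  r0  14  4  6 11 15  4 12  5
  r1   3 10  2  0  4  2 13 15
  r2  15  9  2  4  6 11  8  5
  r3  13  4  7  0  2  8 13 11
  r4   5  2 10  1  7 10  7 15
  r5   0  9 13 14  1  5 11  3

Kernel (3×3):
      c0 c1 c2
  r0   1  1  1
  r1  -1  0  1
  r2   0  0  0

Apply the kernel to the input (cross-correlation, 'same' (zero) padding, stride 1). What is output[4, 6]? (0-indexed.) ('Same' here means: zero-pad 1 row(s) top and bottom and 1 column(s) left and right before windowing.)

37

The receptive field on the zero-padded input at this output position is [8 13 11 / 10 7 15 / 5 11 3]. Elementwise product with the kernel and sum: 8·1 + 13·1 + 11·1 + 10·-1 + 15·1.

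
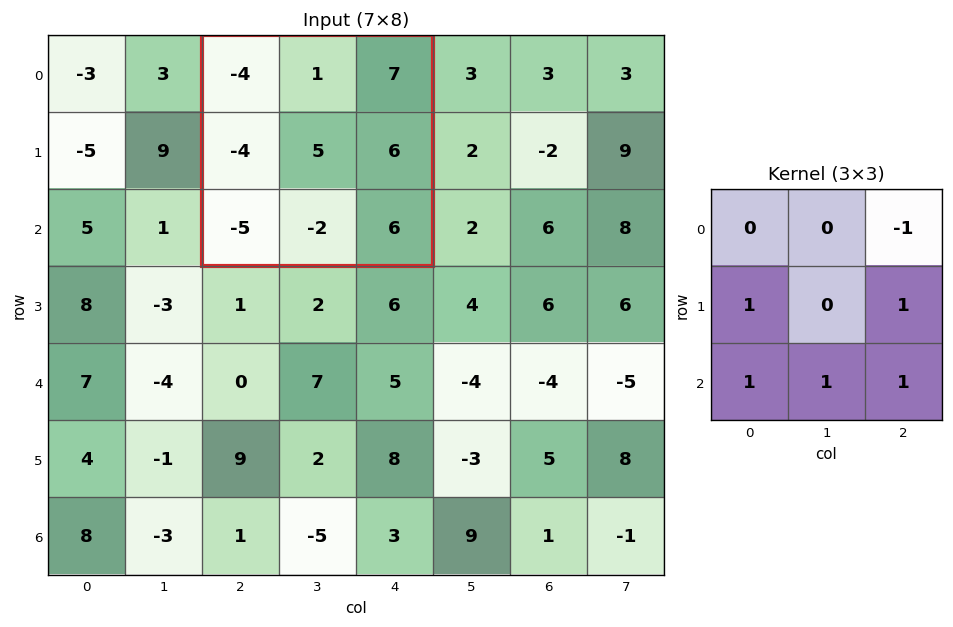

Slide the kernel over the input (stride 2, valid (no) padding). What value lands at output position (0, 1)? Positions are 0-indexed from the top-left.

-6

The receptive field on the input at this output position is [-4 1 7 / -4 5 6 / -5 -2 6]. Elementwise product with the kernel and sum: 7·-1 + -4·1 + 6·1 + -5·1 + -2·1 + 6·1.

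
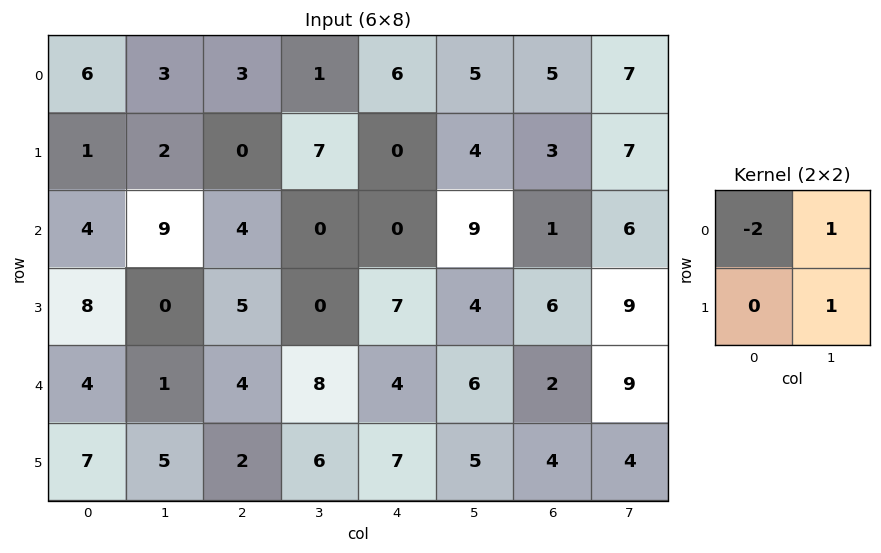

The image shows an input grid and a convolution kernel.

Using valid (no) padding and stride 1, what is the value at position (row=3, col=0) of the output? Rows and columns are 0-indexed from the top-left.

The receptive field on the input at this output position is [8 0 / 4 1]. Elementwise product with the kernel and sum: 8·-2 + 0·1 + 1·1.

-15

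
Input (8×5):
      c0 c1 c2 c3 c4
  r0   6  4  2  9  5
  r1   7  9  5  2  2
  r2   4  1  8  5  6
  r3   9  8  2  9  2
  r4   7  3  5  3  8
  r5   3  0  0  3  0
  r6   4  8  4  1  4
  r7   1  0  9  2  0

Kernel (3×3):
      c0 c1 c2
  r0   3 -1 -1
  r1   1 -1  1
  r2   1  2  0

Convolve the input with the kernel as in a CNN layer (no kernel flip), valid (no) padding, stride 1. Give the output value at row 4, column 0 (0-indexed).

36

The receptive field on the input at this output position is [7 3 5 / 3 0 0 / 4 8 4]. Elementwise product with the kernel and sum: 7·3 + 3·-1 + 5·-1 + 3·1 + 0·-1 + 0·1 + 4·1 + 8·2.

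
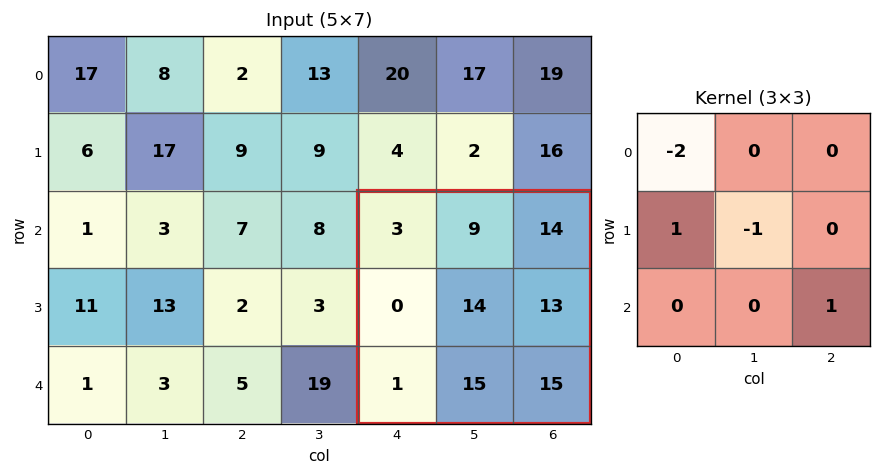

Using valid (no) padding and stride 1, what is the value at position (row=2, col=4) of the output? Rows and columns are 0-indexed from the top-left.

-5

The receptive field on the input at this output position is [3 9 14 / 0 14 13 / 1 15 15]. Elementwise product with the kernel and sum: 3·-2 + 0·1 + 14·-1 + 15·1.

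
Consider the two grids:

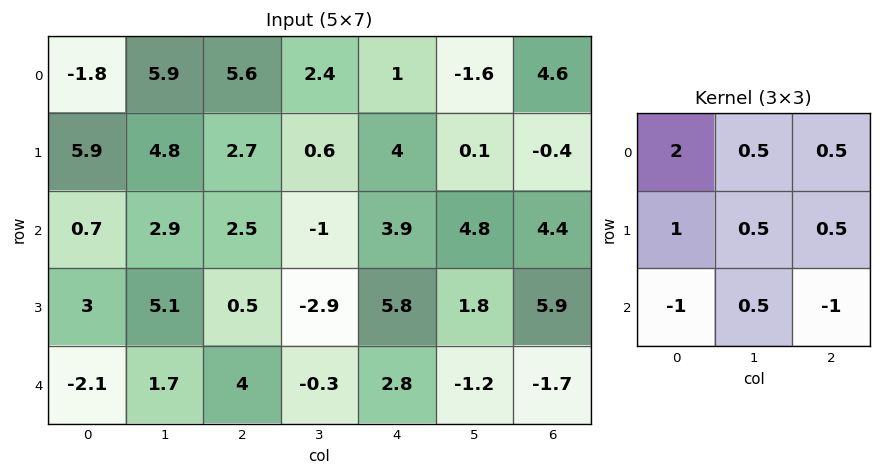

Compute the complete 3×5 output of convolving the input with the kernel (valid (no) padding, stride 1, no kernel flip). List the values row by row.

10.05 21.6 11 5.3 1.45
18 12.95 3.9 10.6 5.55
8.85 11.05 1.45 6.15 20.35

Output[0,0]: The receptive field on the input at this output position is [-1.8 5.9 5.6 / 5.9 4.8 2.7 / 0.7 2.9 2.5]. Elementwise product with the kernel and sum: -1.8·2 + 5.9·0.5 + 5.6·0.5 + 5.9·1 + 4.8·0.5 + 2.7·0.5 + 0.7·-1 + 2.9·0.5 + 2.5·-1.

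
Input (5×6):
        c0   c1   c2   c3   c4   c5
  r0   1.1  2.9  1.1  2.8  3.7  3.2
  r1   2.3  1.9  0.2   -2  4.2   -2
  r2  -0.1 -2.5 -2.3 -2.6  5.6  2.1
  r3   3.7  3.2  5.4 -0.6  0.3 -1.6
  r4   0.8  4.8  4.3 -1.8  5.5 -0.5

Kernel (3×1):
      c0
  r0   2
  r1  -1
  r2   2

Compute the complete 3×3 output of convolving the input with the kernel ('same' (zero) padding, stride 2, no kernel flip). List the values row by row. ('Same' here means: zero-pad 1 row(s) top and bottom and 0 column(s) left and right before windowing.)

3.5 -0.7 4.7
12.1 13.5 3.4
6.6 6.5 -4.9

Output[0,0]: The receptive field on the zero-padded input at this output position is [0 / 1.1 / 2.3]. Elementwise product with the kernel and sum: 0·2 + 1.1·-1 + 2.3·2.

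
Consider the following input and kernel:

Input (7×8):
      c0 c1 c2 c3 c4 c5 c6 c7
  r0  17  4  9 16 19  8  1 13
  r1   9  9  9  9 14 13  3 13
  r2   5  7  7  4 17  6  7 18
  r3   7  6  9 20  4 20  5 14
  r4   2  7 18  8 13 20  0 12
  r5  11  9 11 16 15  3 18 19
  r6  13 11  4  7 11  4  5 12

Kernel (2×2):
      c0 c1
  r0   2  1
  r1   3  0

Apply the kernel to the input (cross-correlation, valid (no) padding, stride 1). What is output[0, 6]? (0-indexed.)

The receptive field on the input at this output position is [1 13 / 3 13]. Elementwise product with the kernel and sum: 1·2 + 13·1 + 3·3.

24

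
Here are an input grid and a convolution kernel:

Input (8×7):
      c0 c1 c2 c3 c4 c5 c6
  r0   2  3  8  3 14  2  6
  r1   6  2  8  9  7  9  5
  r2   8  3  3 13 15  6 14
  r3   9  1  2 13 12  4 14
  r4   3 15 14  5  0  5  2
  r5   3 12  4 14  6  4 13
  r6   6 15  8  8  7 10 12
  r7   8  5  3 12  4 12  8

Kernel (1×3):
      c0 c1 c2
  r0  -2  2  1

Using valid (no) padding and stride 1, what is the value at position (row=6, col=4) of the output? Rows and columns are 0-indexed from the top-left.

18

The receptive field on the input at this output position is [7 10 12]. Elementwise product with the kernel and sum: 7·-2 + 10·2 + 12·1.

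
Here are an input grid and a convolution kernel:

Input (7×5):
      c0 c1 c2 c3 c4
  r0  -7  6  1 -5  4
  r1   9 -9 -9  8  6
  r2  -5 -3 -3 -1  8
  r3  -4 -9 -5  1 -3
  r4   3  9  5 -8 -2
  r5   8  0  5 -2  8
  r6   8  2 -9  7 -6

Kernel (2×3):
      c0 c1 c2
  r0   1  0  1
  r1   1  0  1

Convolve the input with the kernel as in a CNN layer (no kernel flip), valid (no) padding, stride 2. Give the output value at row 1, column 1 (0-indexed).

The receptive field on the input at this output position is [-3 -1 8 / -5 1 -3]. Elementwise product with the kernel and sum: -3·1 + 8·1 + -5·1 + -3·1.

-3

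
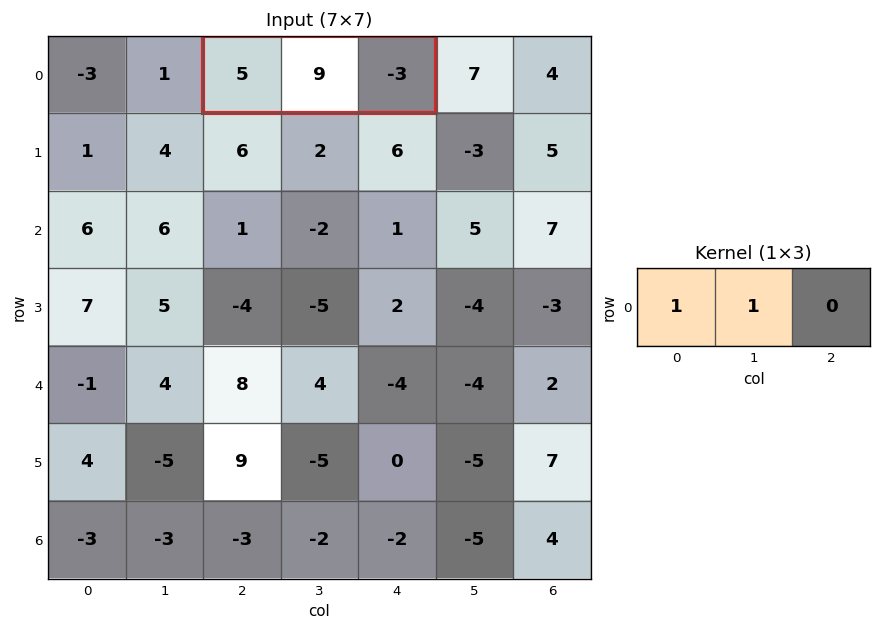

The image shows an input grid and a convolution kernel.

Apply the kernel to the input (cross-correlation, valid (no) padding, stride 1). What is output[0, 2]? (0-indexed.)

14

The receptive field on the input at this output position is [5 9 -3]. Elementwise product with the kernel and sum: 5·1 + 9·1.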